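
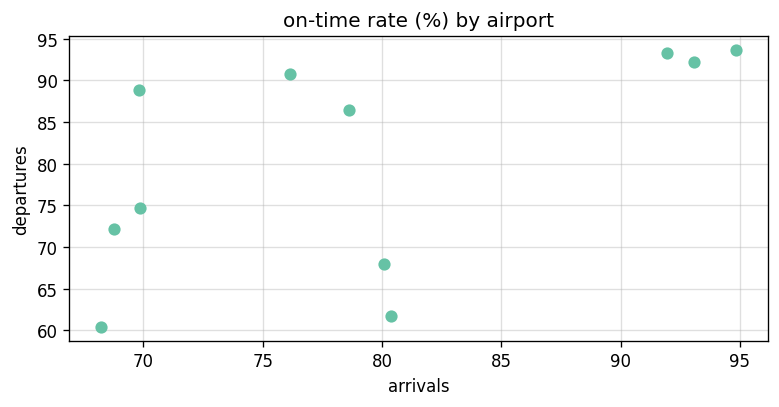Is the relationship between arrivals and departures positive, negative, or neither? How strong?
Points are positively correlated; moderate (|r| ≈ 0.6).

positive, moderate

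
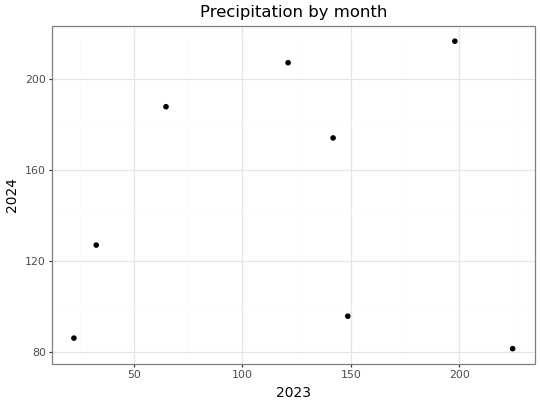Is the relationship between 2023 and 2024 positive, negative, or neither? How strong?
Points are roughly uncorrelated; weak (|r| ≈ 0.1).

no clear correlation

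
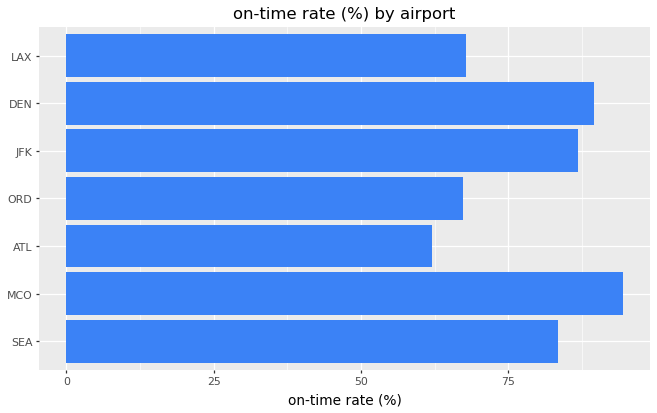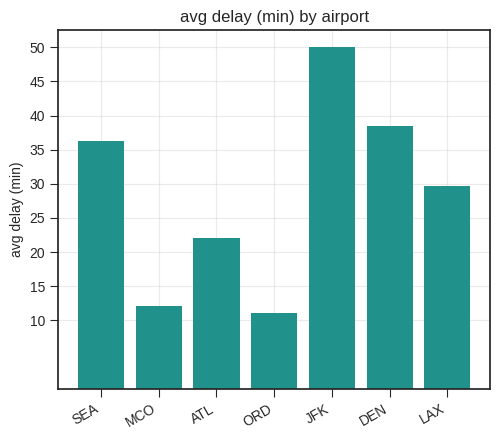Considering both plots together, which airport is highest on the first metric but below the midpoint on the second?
Chart 2 median avg delay (min) ≈ 30; below-median airports: MCO, ATL, ORD. Among those, MCO has the highest on-time rate (%) (≈ 90).

MCO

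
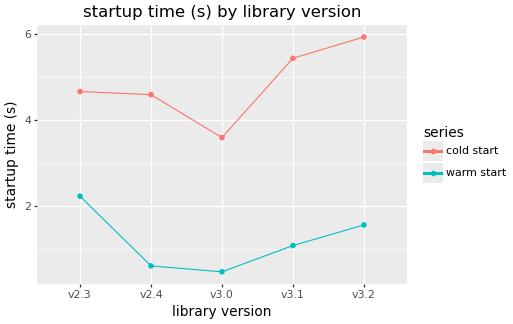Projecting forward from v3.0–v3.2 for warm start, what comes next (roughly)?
Last three: 0.5, 1.0, 1.5 → slope ≈ 0.5/step → next ≈ 2.

≈ 2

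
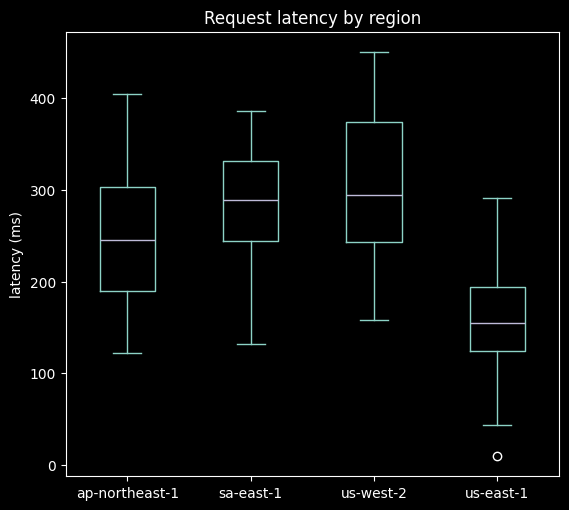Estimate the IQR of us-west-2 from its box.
≈ 140

Q3 ≈ 380, Q1 ≈ 240; IQR ≈ 140.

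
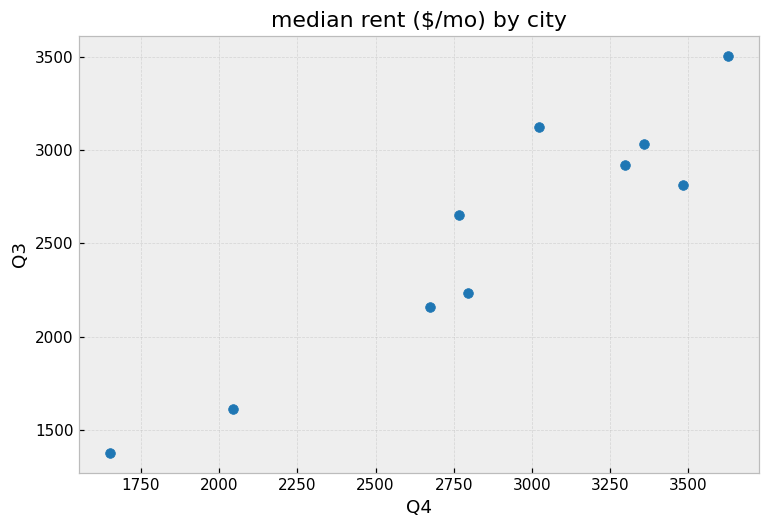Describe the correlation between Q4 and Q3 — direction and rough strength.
Points are positively correlated; strong (|r| ≈ 0.9).

positive, strong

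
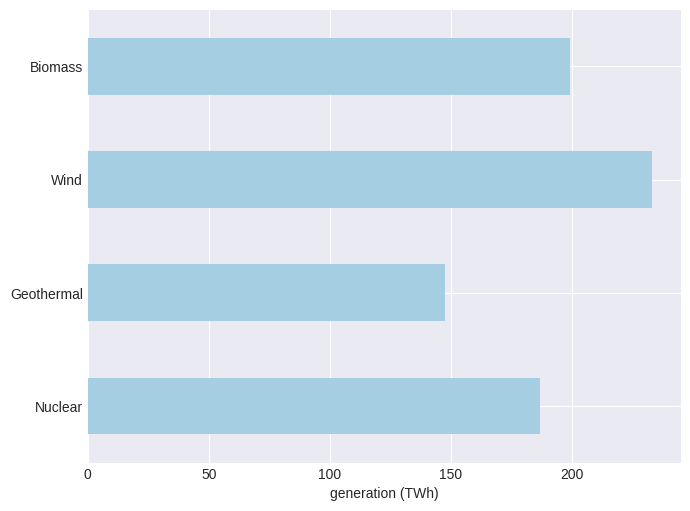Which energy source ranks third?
Nuclear

Top 4: Wind ≈ 240, Biomass ≈ 200, Nuclear ≈ 180, Geothermal ≈ 140.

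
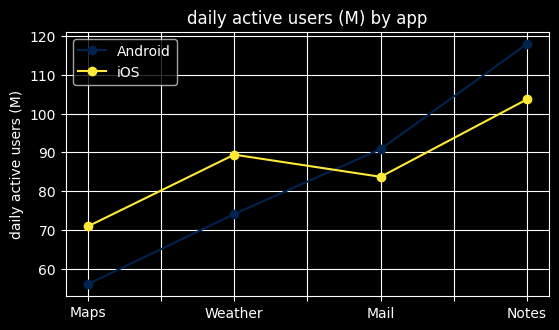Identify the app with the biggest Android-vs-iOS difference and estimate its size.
Weather: Android ≈ 70, iOS ≈ 90 → gap ≈ 20. Next-largest (Maps) is only ≈ 10.

Weather, ≈ 20 M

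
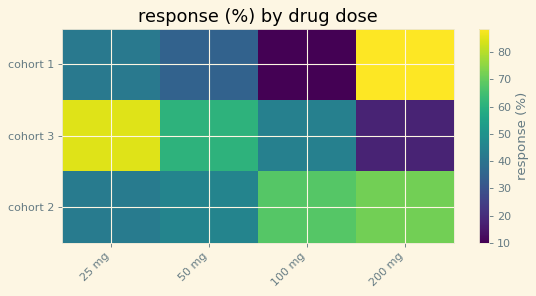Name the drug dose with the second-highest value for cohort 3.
Top 3 for cohort 3: 25 mg ≈ 80, 50 mg ≈ 60, 100 mg ≈ 40.

50 mg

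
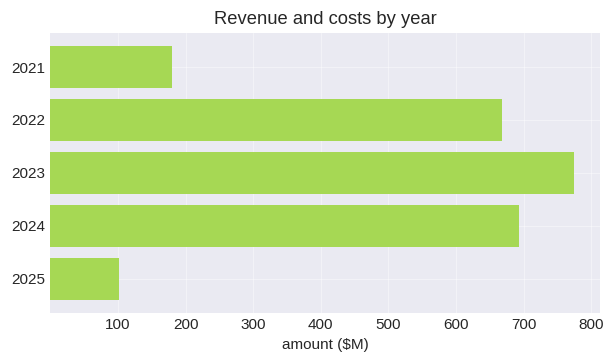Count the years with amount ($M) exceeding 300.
3

Above 300: 2022, 2023, 2024.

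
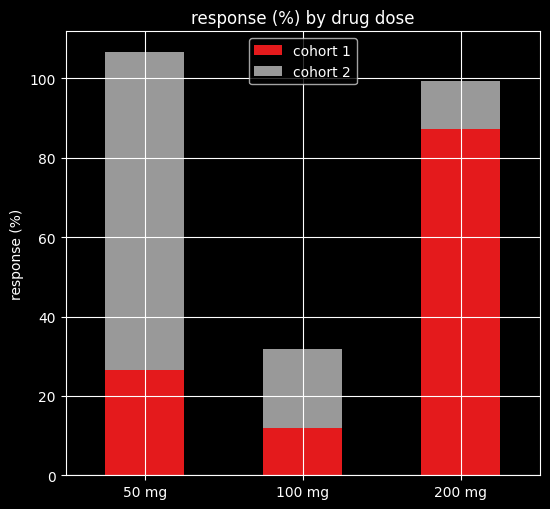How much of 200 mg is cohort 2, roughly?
cohort 2 top ≈ 100, bottom ≈ 90; segment ≈ 10.

≈ 10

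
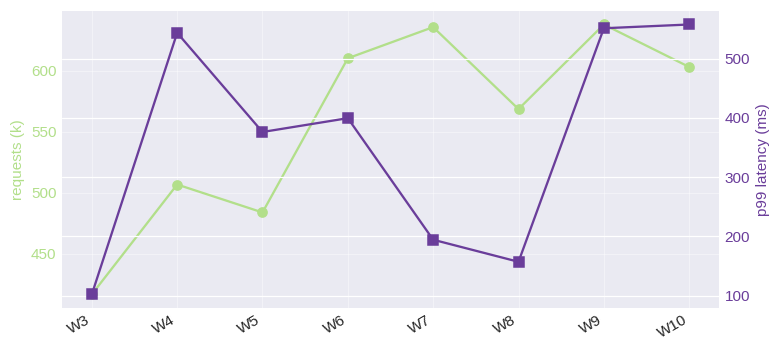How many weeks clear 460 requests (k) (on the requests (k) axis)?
Above 460: W4, W5, W6, W7, W8, W9, W10.

7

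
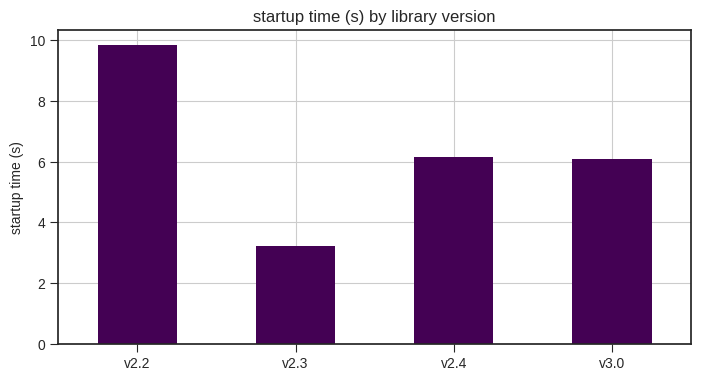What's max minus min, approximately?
Max v2.2 ≈ 10, min v2.3 ≈ 3; range ≈ 7.

≈ 7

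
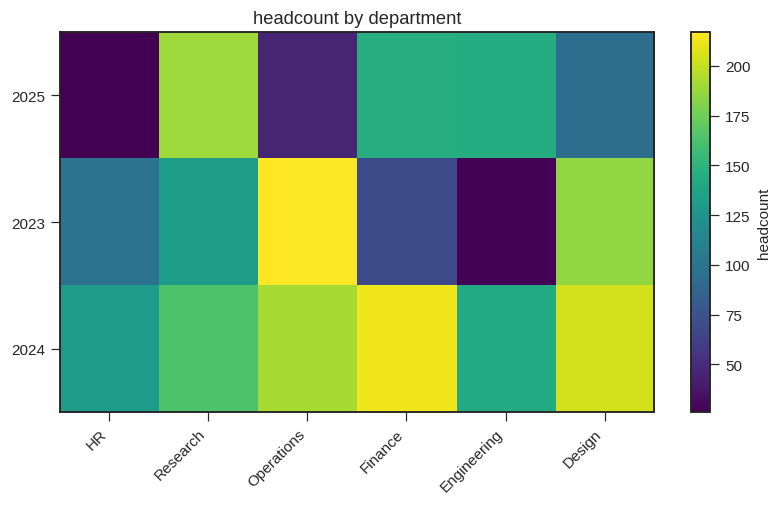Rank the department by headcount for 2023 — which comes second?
Top 3 for 2023: Operations ≈ 220, Design ≈ 180, Research ≈ 140.

Design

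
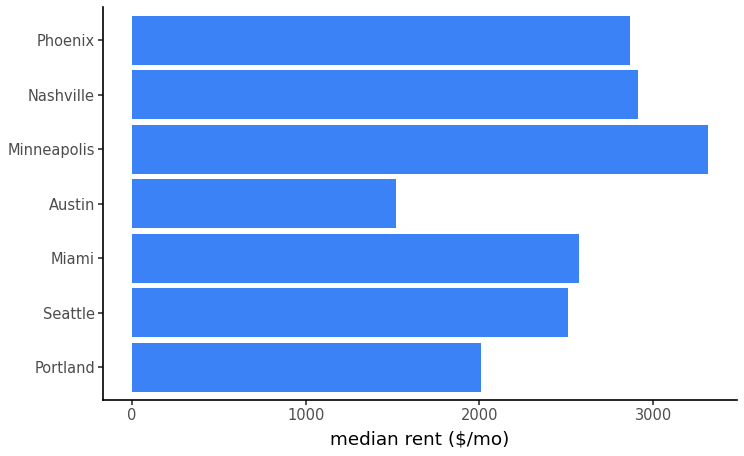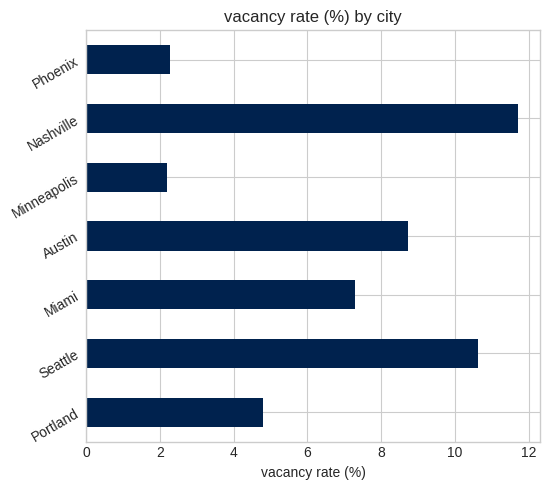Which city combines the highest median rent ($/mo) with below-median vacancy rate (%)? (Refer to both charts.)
Chart 2 median vacancy rate (%) ≈ 8; below-median cities: Portland, Minneapolis, Phoenix. Among those, Minneapolis has the highest median rent ($/mo) (≈ 3500).

Minneapolis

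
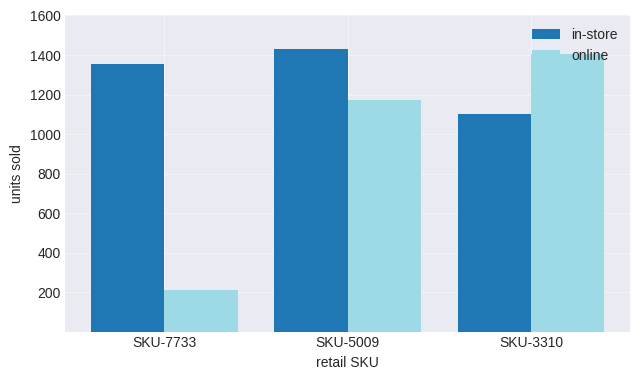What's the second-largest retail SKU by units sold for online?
Top 3 for online: SKU-3310 ≈ 1400, SKU-5009 ≈ 1200, SKU-7733 ≈ 200.

SKU-5009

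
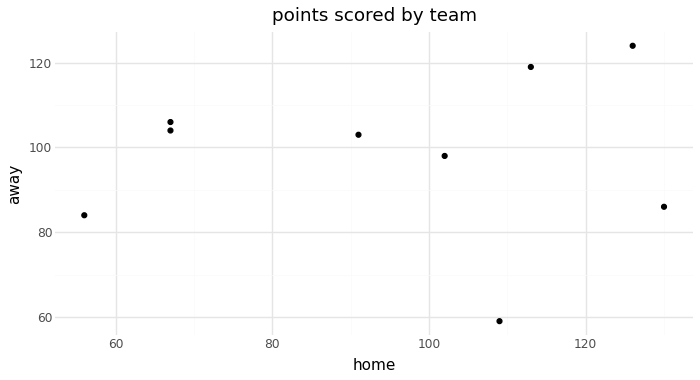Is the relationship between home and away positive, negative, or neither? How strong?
Points are roughly uncorrelated; weak (|r| ≈ 0.1).

no clear correlation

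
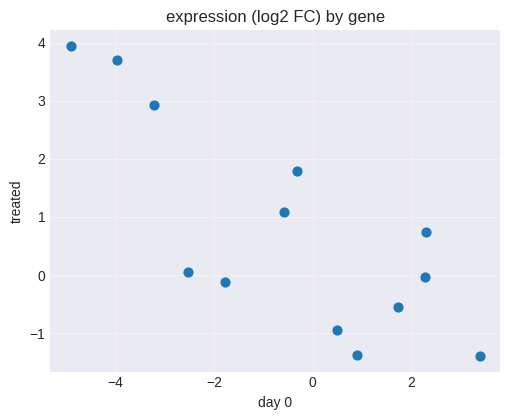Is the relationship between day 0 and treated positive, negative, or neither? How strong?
Points are negatively correlated; strong (|r| ≈ 0.8).

negative, strong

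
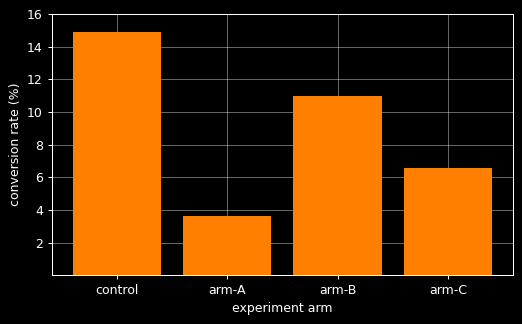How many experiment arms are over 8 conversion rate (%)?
2

Above 8: control, arm-B.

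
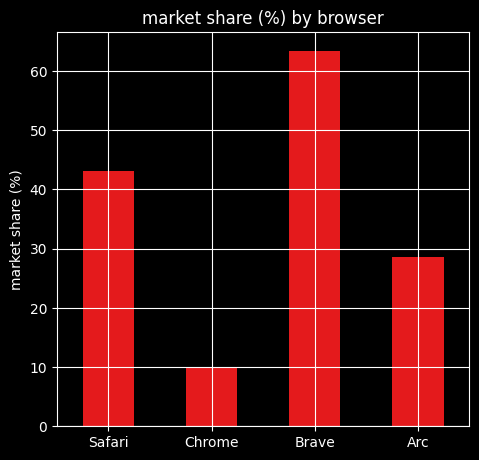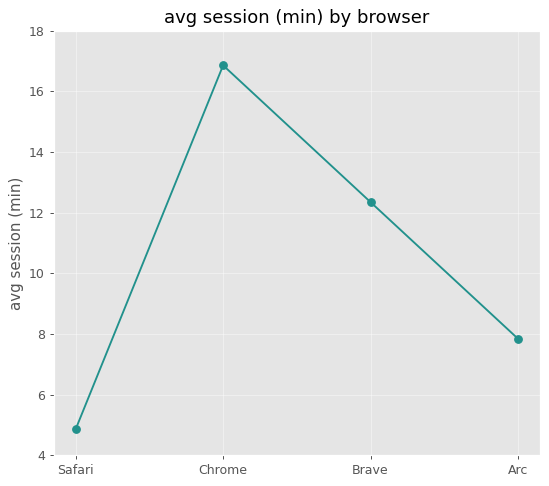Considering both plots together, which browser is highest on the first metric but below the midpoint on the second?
Safari

Chart 2 median avg session (min) ≈ 10; below-median browsers: Safari, Arc. Among those, Safari has the highest market share (%) (≈ 40).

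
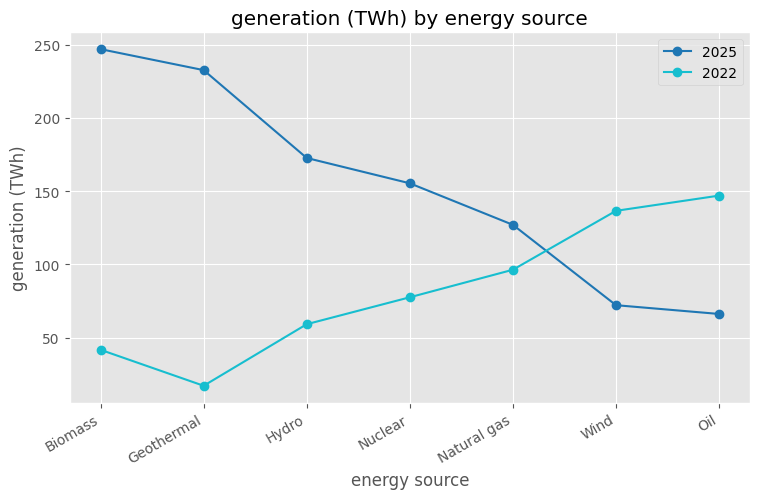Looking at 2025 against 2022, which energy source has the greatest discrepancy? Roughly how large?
Geothermal: 2025 ≈ 240, 2022 ≈ 20 → gap ≈ 220. Next-largest (Biomass) is only ≈ 200.

Geothermal, ≈ 220 TWh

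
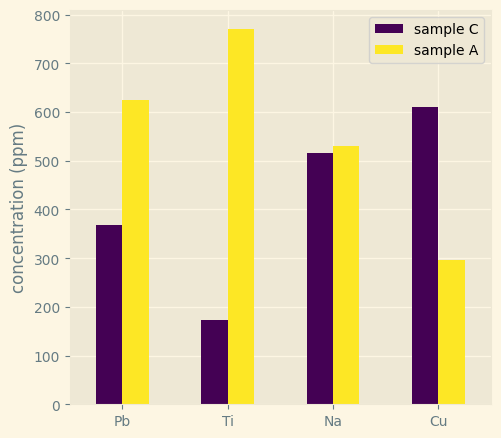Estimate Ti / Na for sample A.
Ti ≈ 800, Na ≈ 500; 800/500 ≈ 1.6.

≈ 1.6×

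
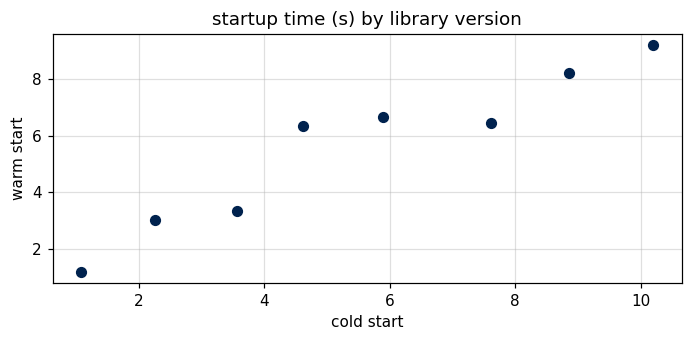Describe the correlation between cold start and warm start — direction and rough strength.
positive, strong

Points are positively correlated; strong (|r| ≈ 1.0).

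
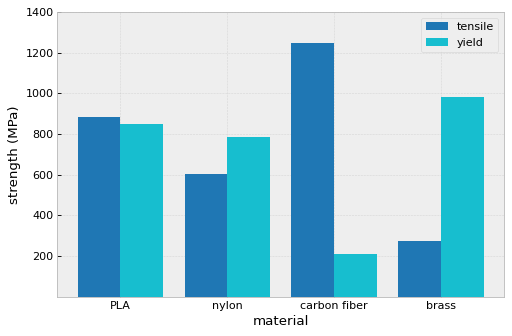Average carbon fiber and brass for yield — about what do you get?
≈ 600

(200 + 1000) / 2 ≈ 600.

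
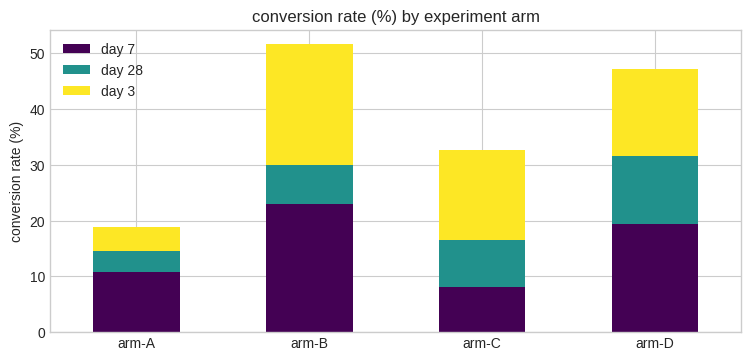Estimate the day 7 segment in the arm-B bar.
day 7 top ≈ 25, bottom ≈ 0; segment ≈ 25.

≈ 25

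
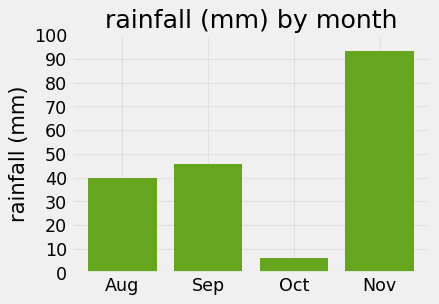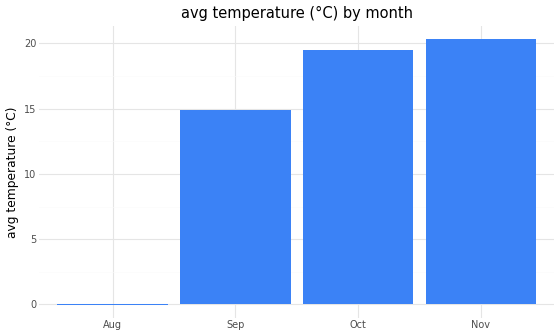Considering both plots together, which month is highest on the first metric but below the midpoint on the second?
Sep

Chart 2 median avg temperature (°C) ≈ 18; below-median months: Aug, Sep. Among those, Sep has the highest rainfall (mm) (≈ 50).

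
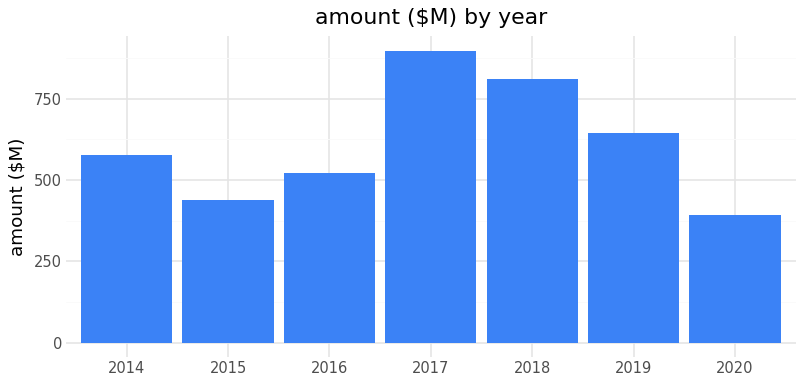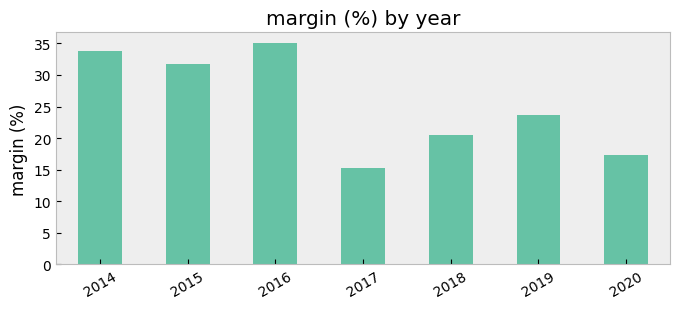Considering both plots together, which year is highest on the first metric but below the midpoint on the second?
2017

Chart 2 median margin (%) ≈ 25; below-median years: 2017, 2018, 2020. Among those, 2017 has the highest amount ($M) (≈ 900).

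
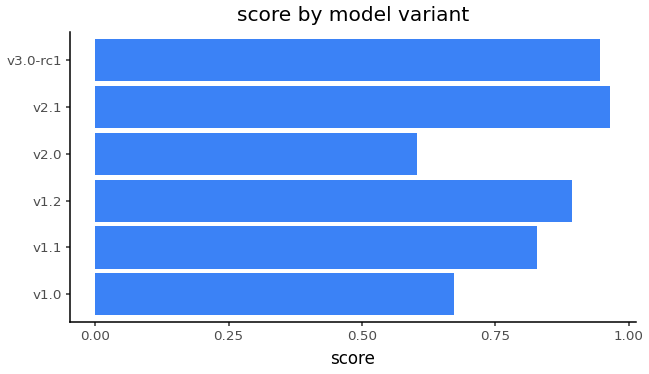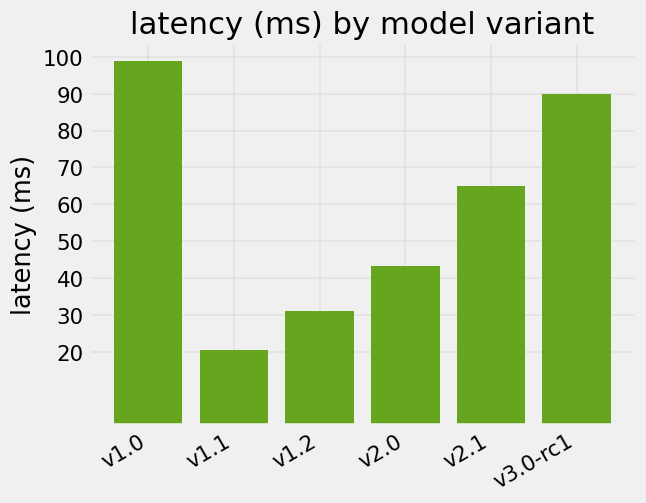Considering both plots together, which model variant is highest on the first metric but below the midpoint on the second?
v1.2

Chart 2 median latency (ms) ≈ 50; below-median model variants: v1.1, v1.2, v2.0. Among those, v1.2 has the highest score (≈ 0.9).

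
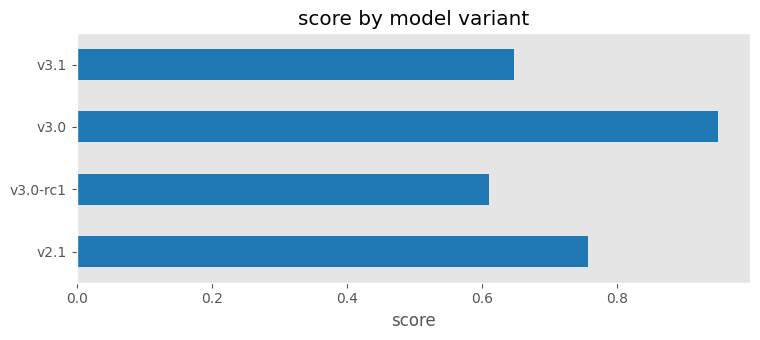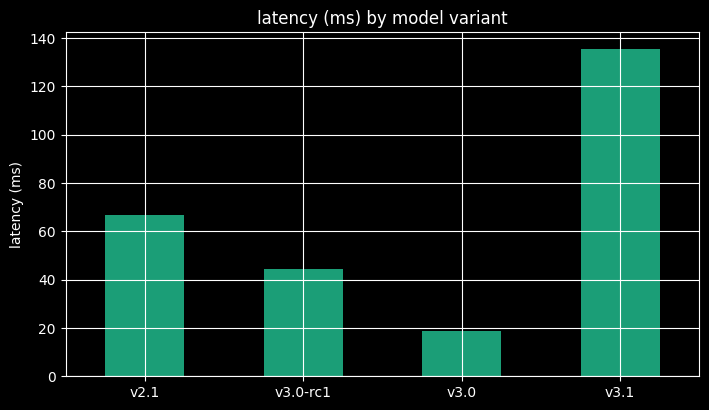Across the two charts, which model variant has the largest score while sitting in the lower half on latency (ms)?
Chart 2 median latency (ms) ≈ 60; below-median model variants: v3.0-rc1, v3.0. Among those, v3.0 has the highest score (≈ 0.9).

v3.0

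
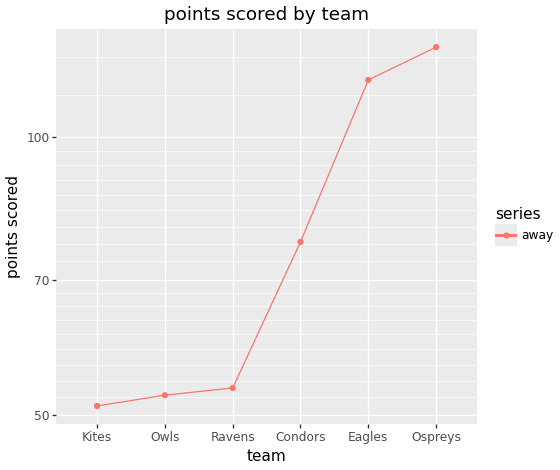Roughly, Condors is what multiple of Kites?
≈ 1.6×

Condors ≈ 80, Kites ≈ 50; 80/50 ≈ 1.6.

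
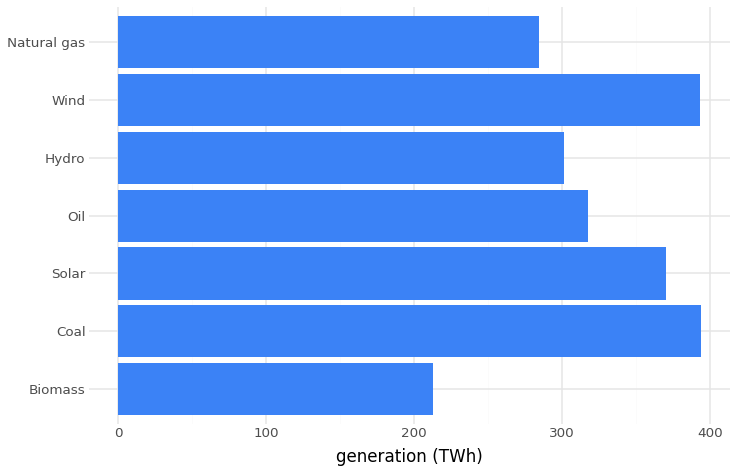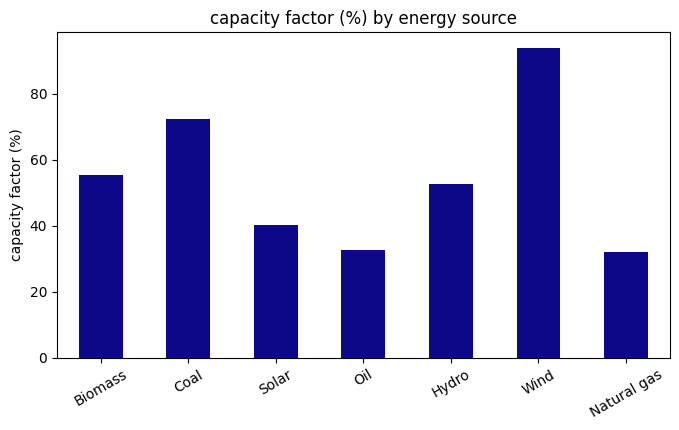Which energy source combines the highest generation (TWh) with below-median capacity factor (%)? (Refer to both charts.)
Solar

Chart 2 median capacity factor (%) ≈ 50; below-median energy sources: Solar, Oil, Natural gas. Among those, Solar has the highest generation (TWh) (≈ 350).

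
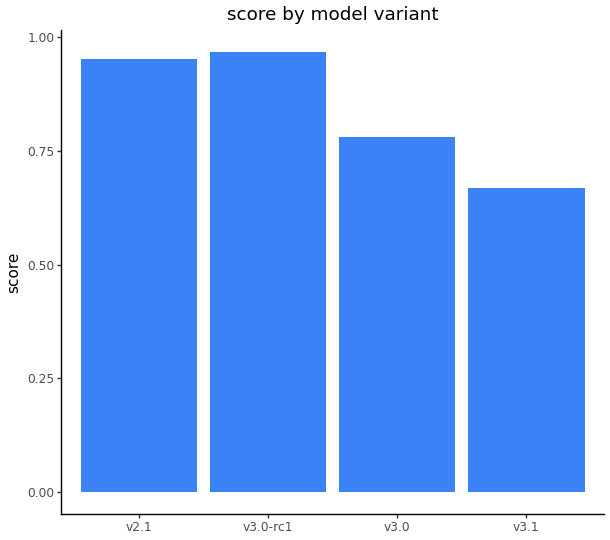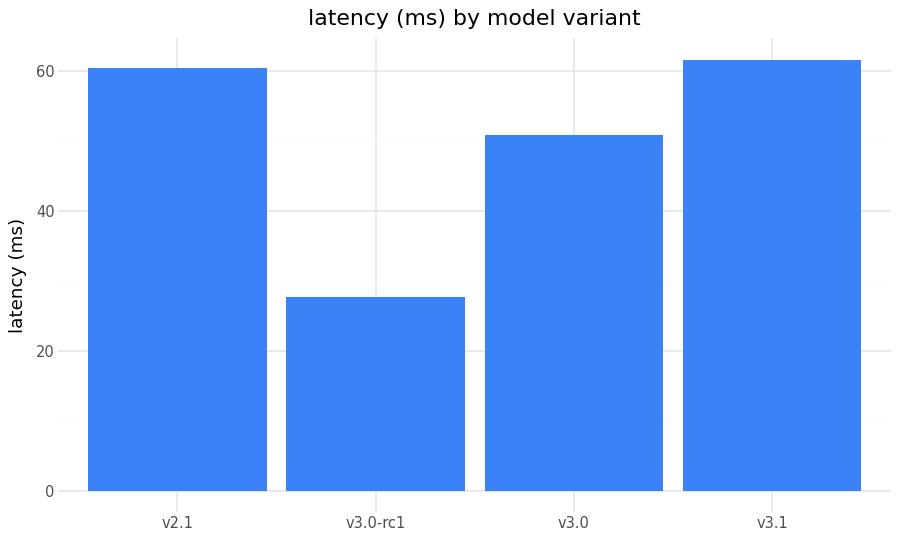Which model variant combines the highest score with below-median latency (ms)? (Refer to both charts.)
Chart 2 median latency (ms) ≈ 60; below-median model variants: v3.0-rc1, v3.0. Among those, v3.0-rc1 has the highest score (≈ 1).

v3.0-rc1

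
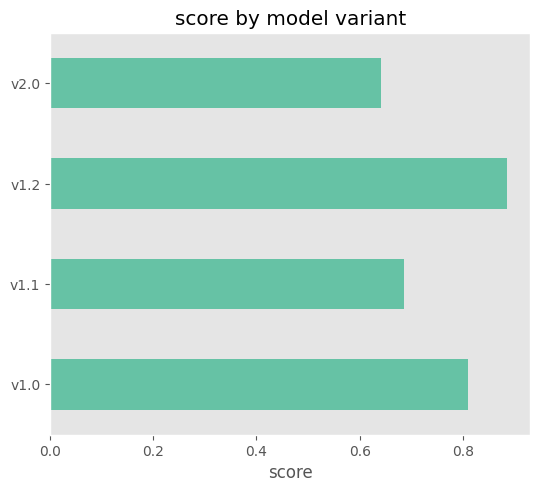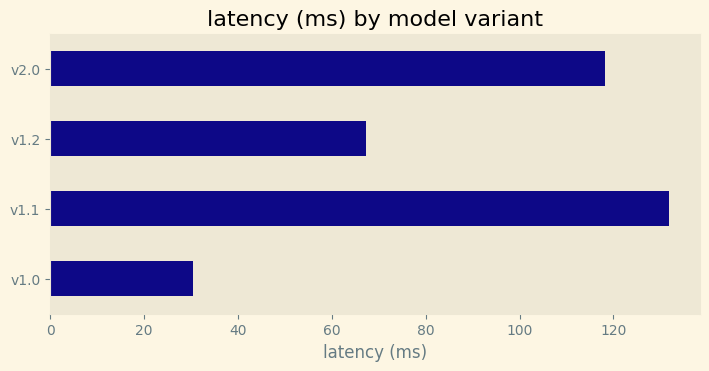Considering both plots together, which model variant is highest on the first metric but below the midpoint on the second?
Chart 2 median latency (ms) ≈ 100; below-median model variants: v1.0, v1.2. Among those, v1.2 has the highest score (≈ 0.9).

v1.2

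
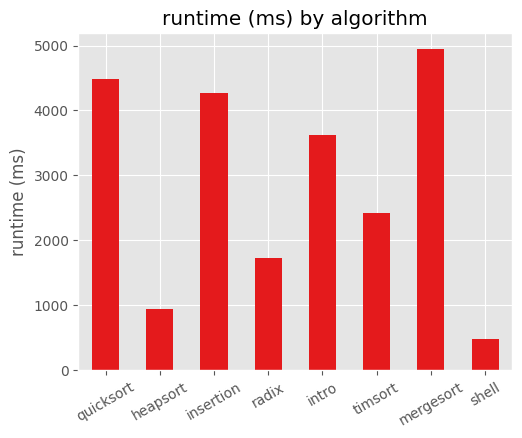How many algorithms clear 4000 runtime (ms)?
3

Above 4000: quicksort, insertion, mergesort.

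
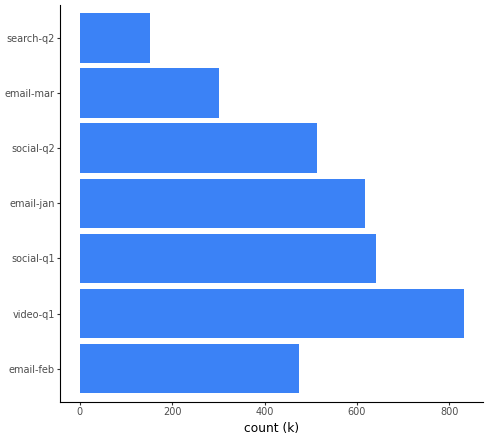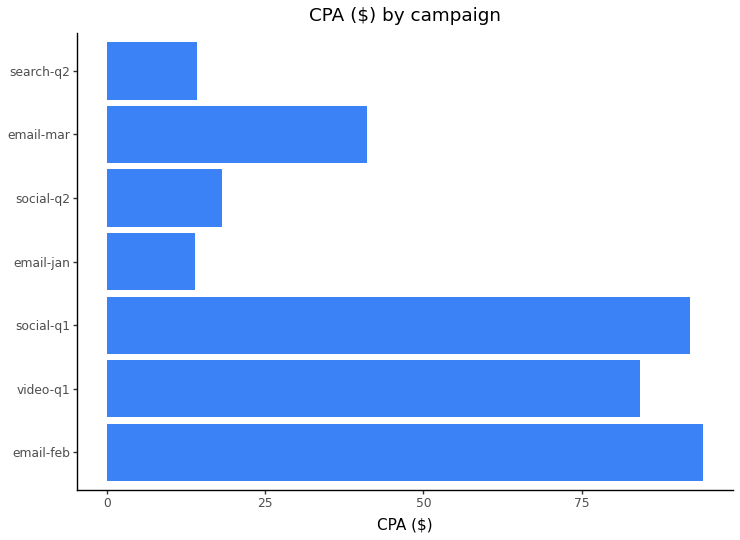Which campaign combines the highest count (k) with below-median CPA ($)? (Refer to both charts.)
Chart 2 median CPA ($) ≈ 40; below-median campaigns: email-jan, social-q2, search-q2. Among those, email-jan has the highest count (k) (≈ 600).

email-jan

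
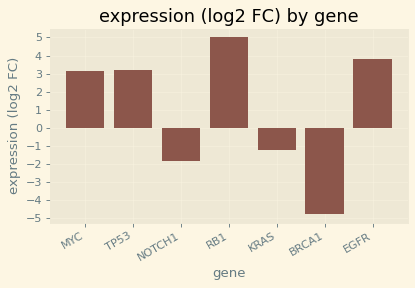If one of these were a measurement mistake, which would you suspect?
BRCA1 ≈ -5; the rest sit between ≈ -2 and ≈ 5.

BRCA1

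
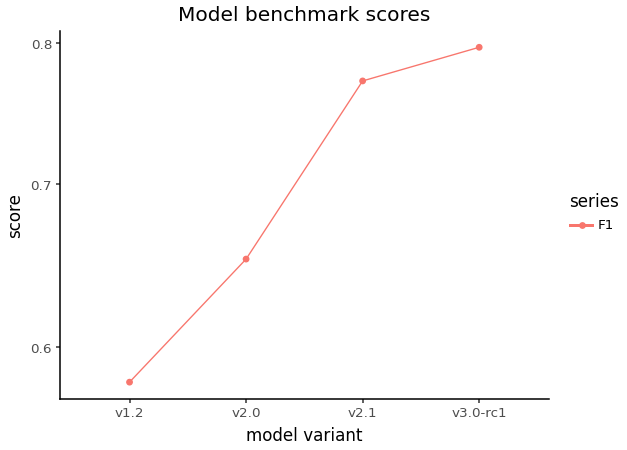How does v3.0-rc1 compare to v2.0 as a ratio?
v3.0-rc1 ≈ 0.80, v2.0 ≈ 0.66; 0.80/0.66 ≈ 1.21.

≈ 1.21×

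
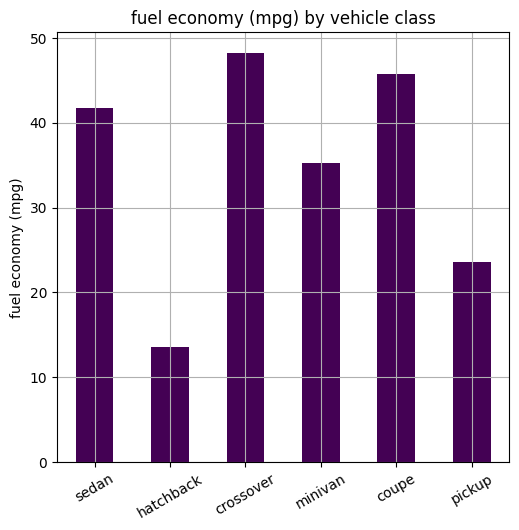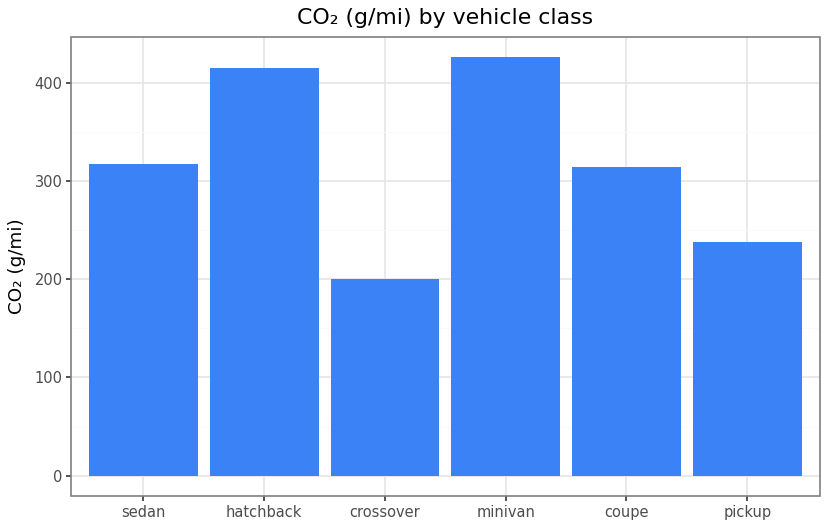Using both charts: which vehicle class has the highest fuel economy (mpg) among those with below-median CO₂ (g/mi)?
Chart 2 median CO₂ (g/mi) ≈ 300; below-median vehicle classes: crossover, coupe, pickup. Among those, crossover has the highest fuel economy (mpg) (≈ 50).

crossover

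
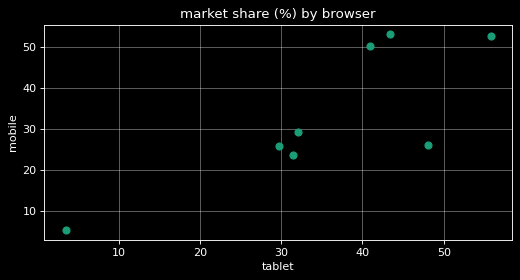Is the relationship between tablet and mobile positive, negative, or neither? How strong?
positive, strong

Points are positively correlated; strong (|r| ≈ 0.8).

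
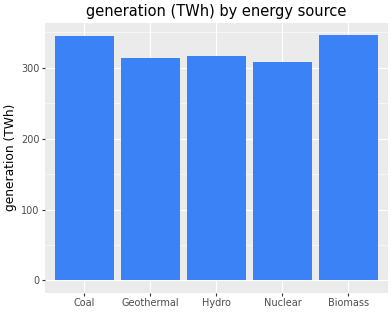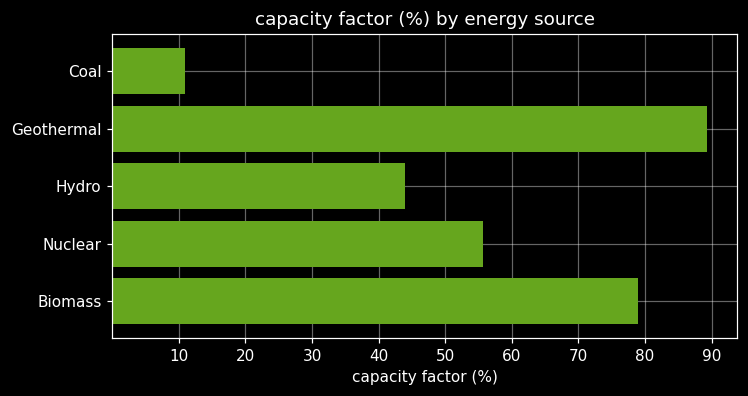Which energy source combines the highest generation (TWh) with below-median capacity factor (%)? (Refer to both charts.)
Coal

Chart 2 median capacity factor (%) ≈ 60; below-median energy sources: Coal, Hydro. Among those, Coal has the highest generation (TWh) (≈ 350).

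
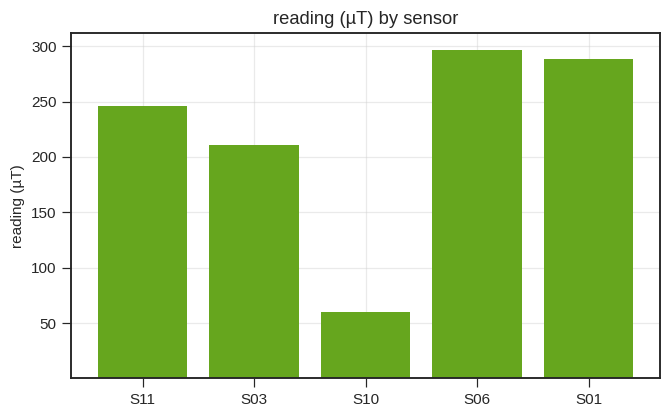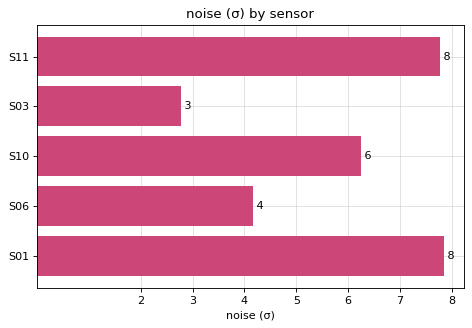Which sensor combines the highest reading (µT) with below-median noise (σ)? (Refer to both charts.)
Chart 2 median noise (σ) ≈ 6; below-median sensors: S03, S06. Among those, S06 has the highest reading (µT) (≈ 300).

S06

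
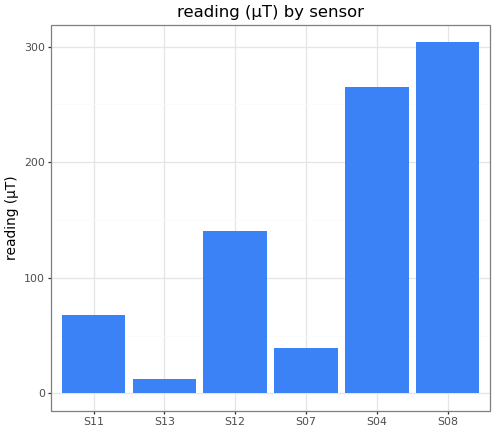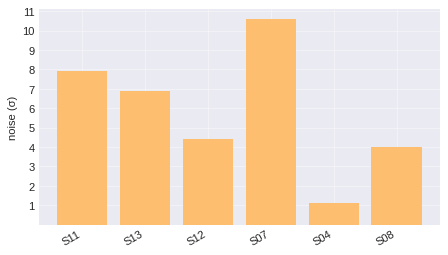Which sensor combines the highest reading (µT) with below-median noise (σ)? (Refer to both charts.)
S08

Chart 2 median noise (σ) ≈ 6; below-median sensors: S12, S04, S08. Among those, S08 has the highest reading (µT) (≈ 300).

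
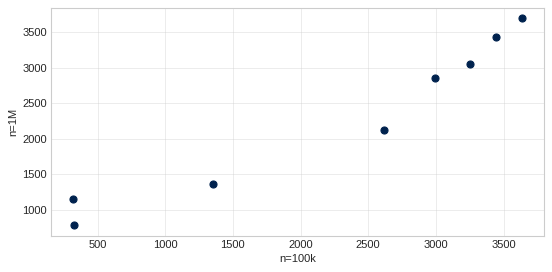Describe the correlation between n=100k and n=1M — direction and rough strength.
positive, strong

Points are positively correlated; strong (|r| ≈ 1.0).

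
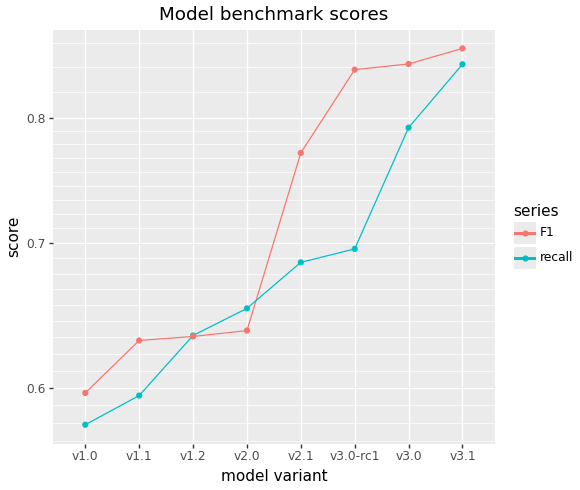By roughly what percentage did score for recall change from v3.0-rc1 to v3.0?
≈ +14.3%

v3.0-rc1 ≈ 0.70, v3.0 ≈ 0.80; (0.80 − 0.70) / 0.70 ≈ +14.3%.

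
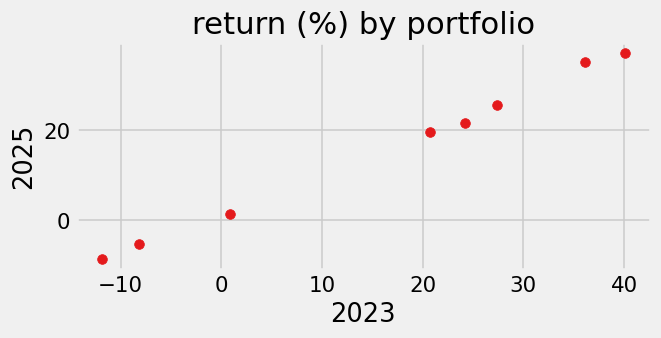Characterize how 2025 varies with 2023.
positive, strong

Points are positively correlated; strong (|r| ≈ 1.0).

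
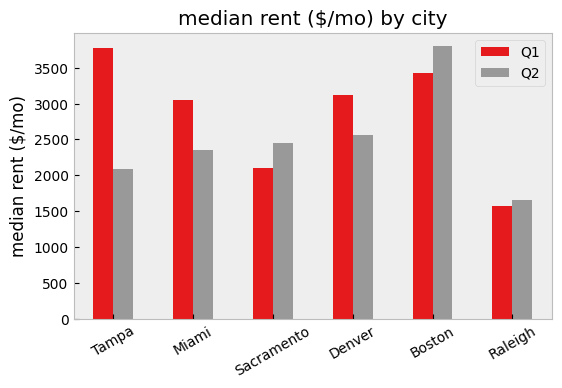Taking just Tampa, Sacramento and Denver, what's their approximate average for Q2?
≈ 2333

(2000 + 2500 + 2500) / 3 ≈ 2333.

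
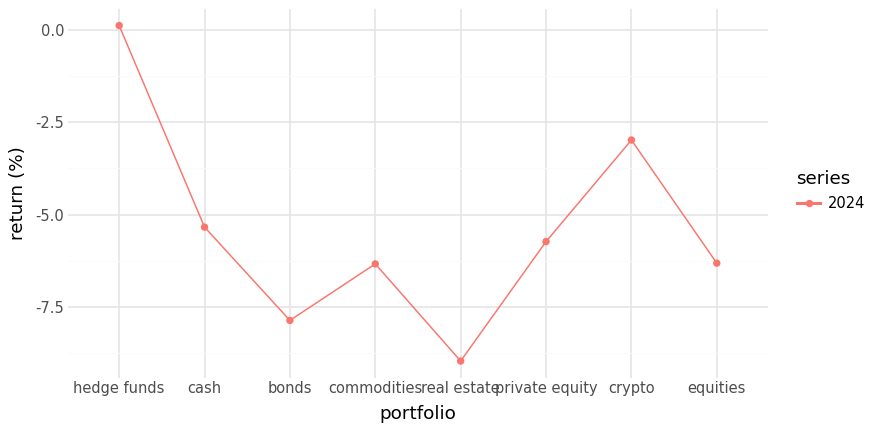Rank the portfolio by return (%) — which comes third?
cash

Top 4: hedge funds ≈ 0, crypto ≈ -3, cash ≈ -5, private equity ≈ -6.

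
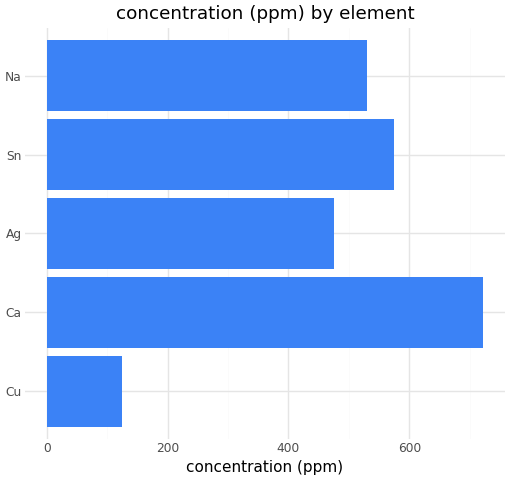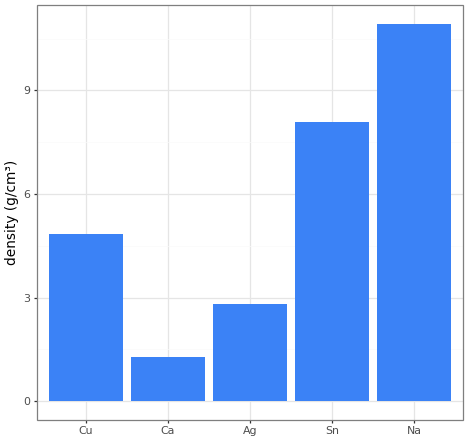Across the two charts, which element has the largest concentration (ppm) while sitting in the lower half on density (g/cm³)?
Ca

Chart 2 median density (g/cm³) ≈ 4; below-median elements: Ca, Ag. Among those, Ca has the highest concentration (ppm) (≈ 700).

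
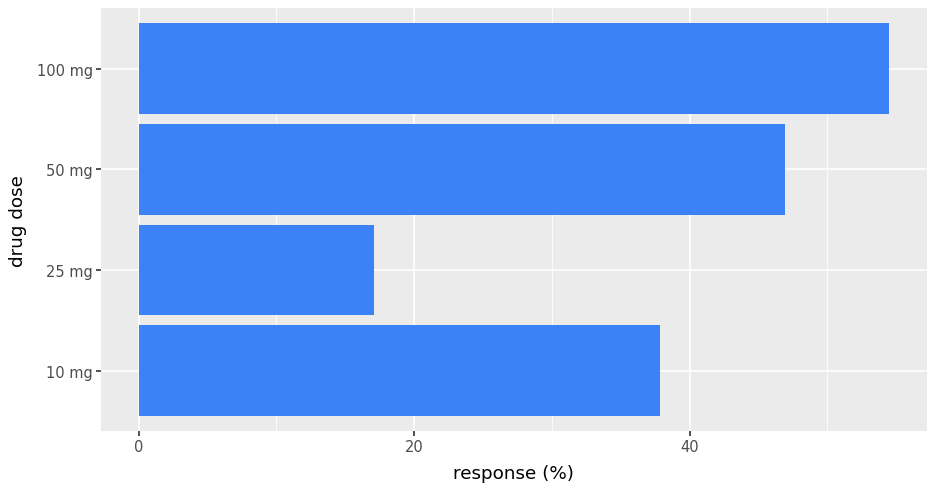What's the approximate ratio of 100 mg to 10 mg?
100 mg ≈ 55, 10 mg ≈ 40; 55/40 ≈ 1.38.

≈ 1.38×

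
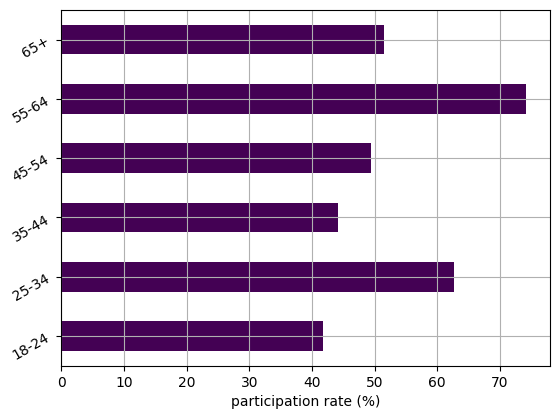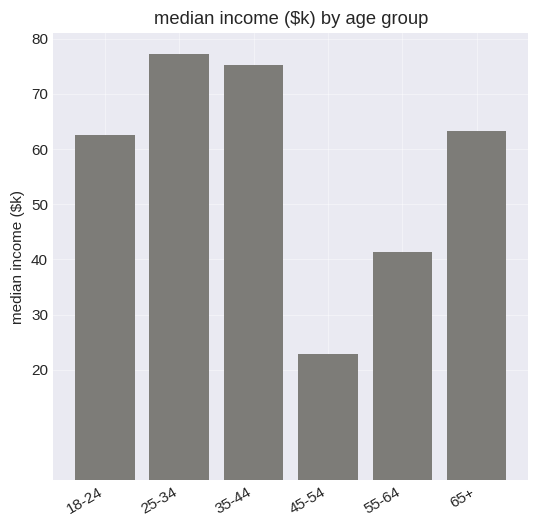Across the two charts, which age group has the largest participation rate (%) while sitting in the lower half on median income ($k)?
Chart 2 median median income ($k) ≈ 60; below-median age groups: 18-24, 45-54, 55-64. Among those, 55-64 has the highest participation rate (%) (≈ 70).

55-64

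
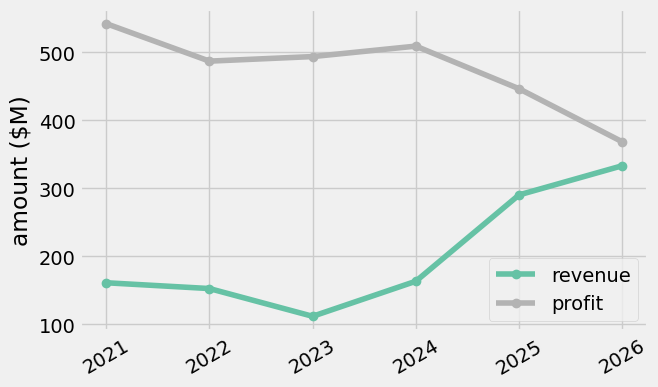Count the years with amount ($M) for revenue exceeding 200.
2

Above 200: 2025, 2026.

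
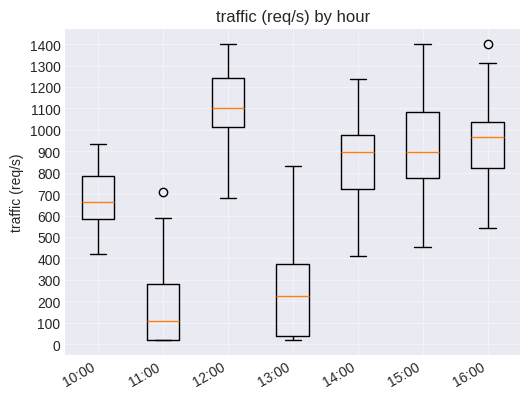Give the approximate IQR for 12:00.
≈ 200

Q3 ≈ 1200, Q1 ≈ 1000; IQR ≈ 200.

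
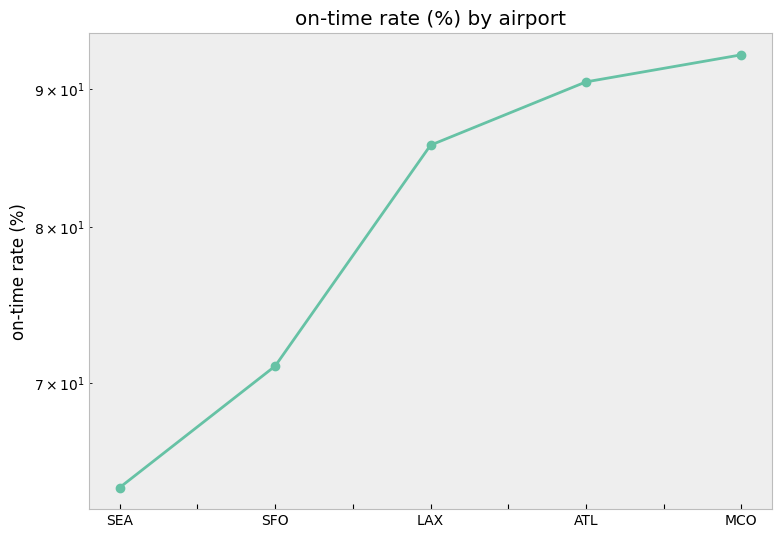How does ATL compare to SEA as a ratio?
≈ 1.38×

ATL ≈ 90, SEA ≈ 65; 90/65 ≈ 1.38.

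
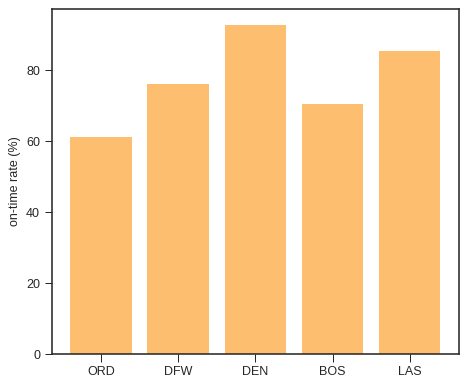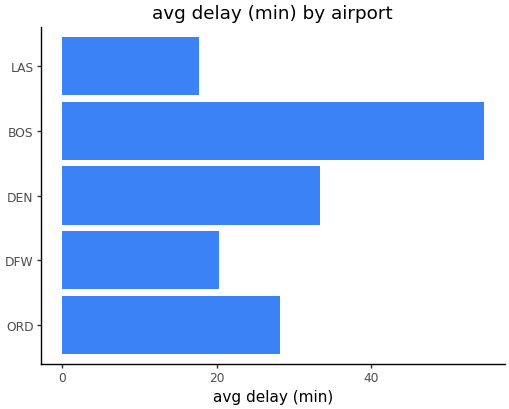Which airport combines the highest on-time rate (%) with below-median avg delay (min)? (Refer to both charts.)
Chart 2 median avg delay (min) ≈ 30; below-median airports: DFW, LAS. Among those, LAS has the highest on-time rate (%) (≈ 90).

LAS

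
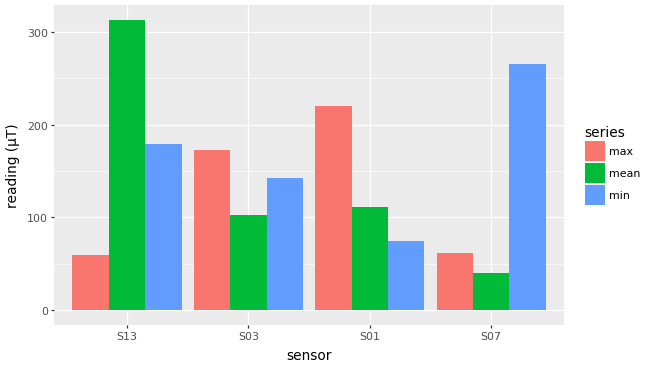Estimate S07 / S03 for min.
≈ 1.67×

S07 ≈ 250, S03 ≈ 150; 250/150 ≈ 1.67.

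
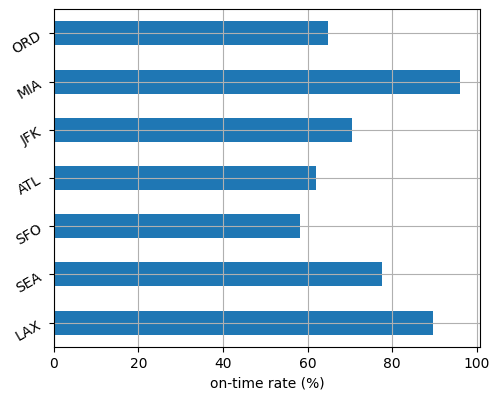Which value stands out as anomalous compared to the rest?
MIA ≈ 100; the rest sit between ≈ 60 and ≈ 90.

MIA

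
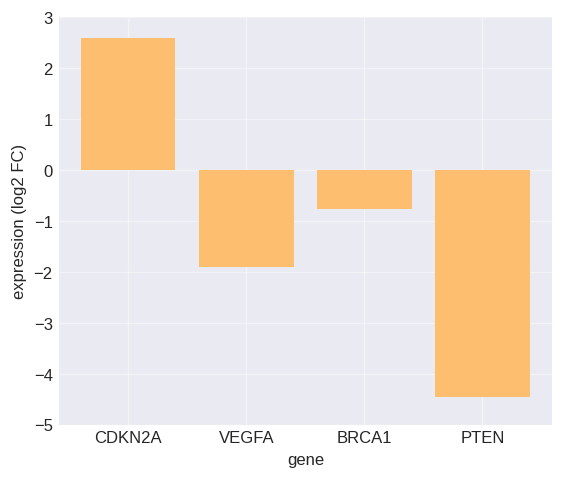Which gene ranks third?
VEGFA

Top 4: CDKN2A ≈ 3, BRCA1 ≈ -1, VEGFA ≈ -2, PTEN ≈ -4.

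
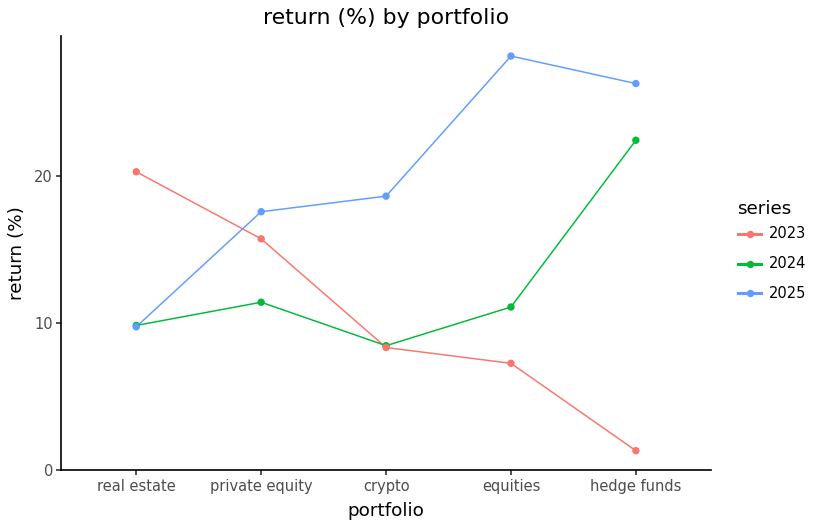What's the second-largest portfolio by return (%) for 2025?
Top 3 for 2025: equities ≈ 30, hedge funds ≈ 25, crypto ≈ 20.

hedge funds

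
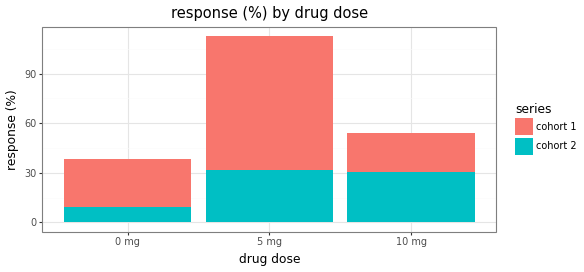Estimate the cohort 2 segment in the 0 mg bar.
≈ 10

cohort 2 top ≈ 10, bottom ≈ 0; segment ≈ 10.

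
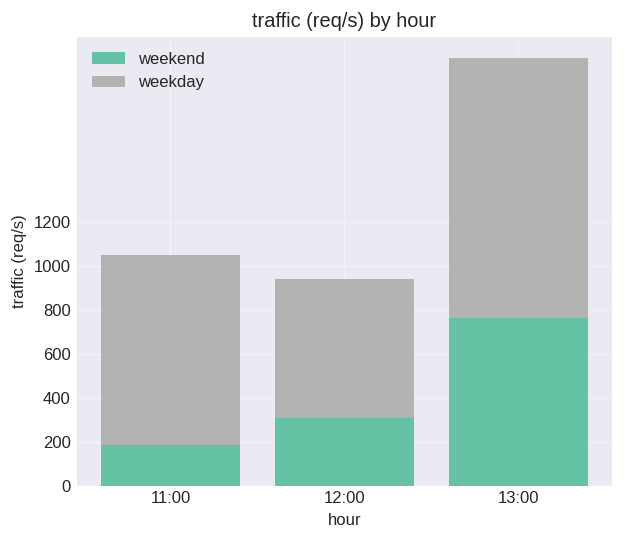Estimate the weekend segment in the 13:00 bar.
weekend top ≈ 800, bottom ≈ 0; segment ≈ 800.

≈ 800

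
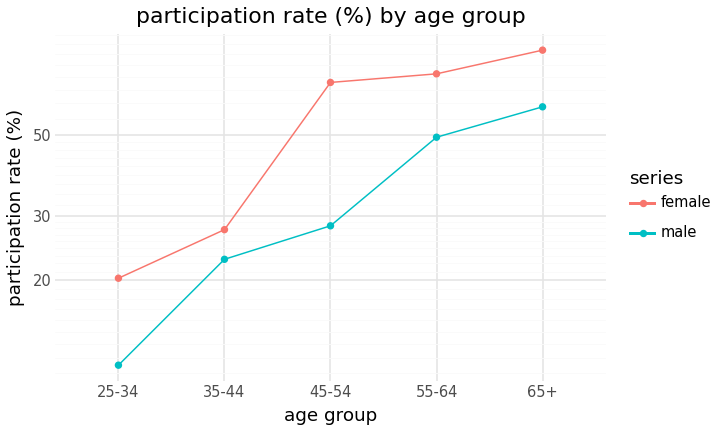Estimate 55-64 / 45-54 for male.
55-64 ≈ 50, 45-54 ≈ 30; 50/30 ≈ 1.67.

≈ 1.67×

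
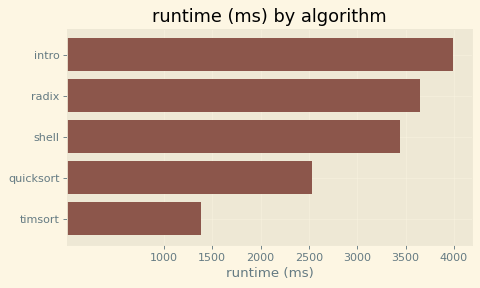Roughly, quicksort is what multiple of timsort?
quicksort ≈ 2500, timsort ≈ 1500; 2500/1500 ≈ 1.67.

≈ 1.67×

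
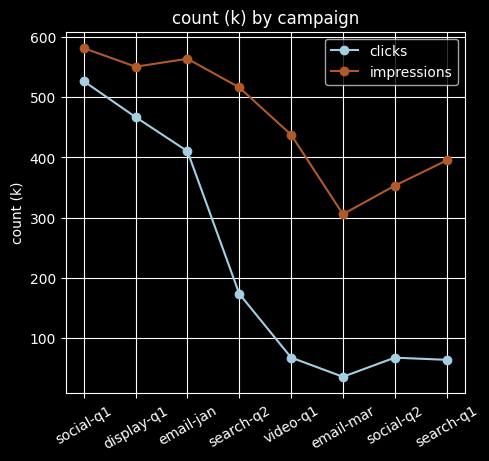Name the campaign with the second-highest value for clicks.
Top 3 for clicks: social-q1 ≈ 550, display-q1 ≈ 450, email-jan ≈ 400.

display-q1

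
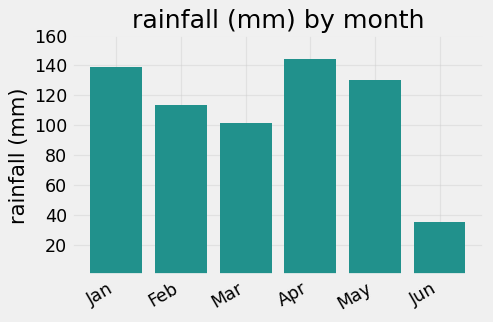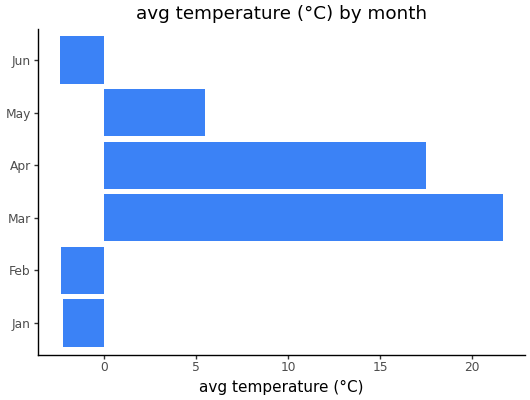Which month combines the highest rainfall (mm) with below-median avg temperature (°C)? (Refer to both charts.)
Chart 2 median avg temperature (°C) ≈ 2; below-median months: Jan, Feb, Jun. Among those, Jan has the highest rainfall (mm) (≈ 140).

Jan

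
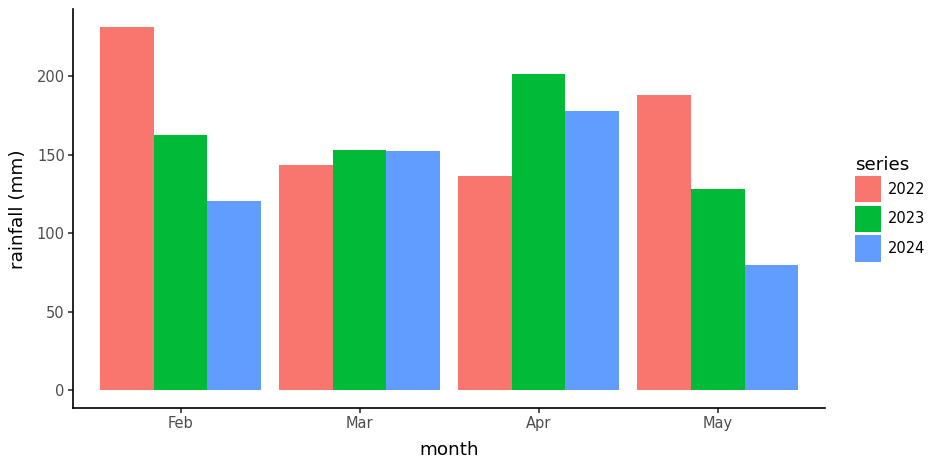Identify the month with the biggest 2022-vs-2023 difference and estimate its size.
Feb: 2022 ≈ 240, 2023 ≈ 160 → gap ≈ 80. Next-largest (Apr) is only ≈ 60.

Feb, ≈ 80 mm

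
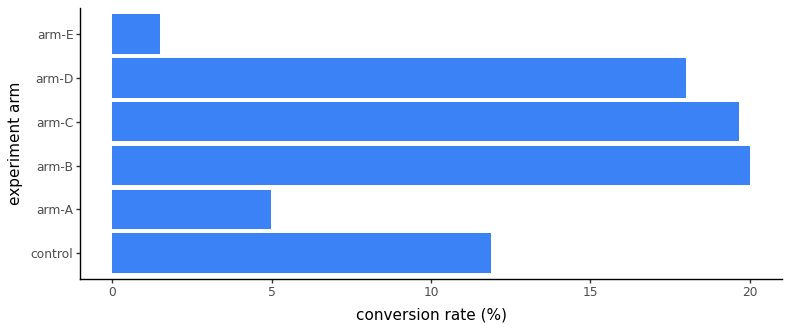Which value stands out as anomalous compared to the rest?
arm-E

arm-E ≈ 2; the rest sit between ≈ 4 and ≈ 20.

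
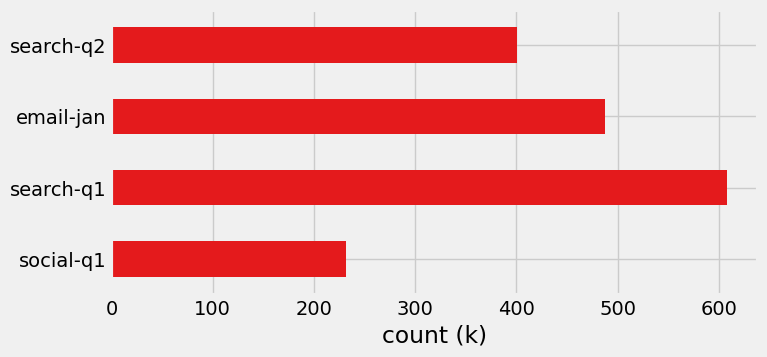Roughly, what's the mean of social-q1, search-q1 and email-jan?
≈ 433

(200 + 600 + 500) / 3 ≈ 433.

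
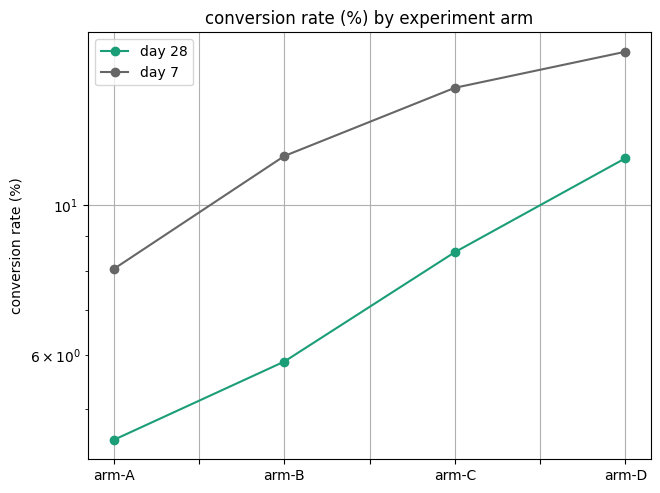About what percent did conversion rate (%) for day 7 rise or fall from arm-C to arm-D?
≈ +14.3%

arm-C ≈ 14, arm-D ≈ 16; (16 − 14) / 14 ≈ +14.3%.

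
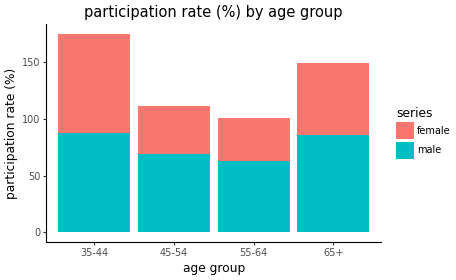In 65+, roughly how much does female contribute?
≈ 60

female top ≈ 140, bottom ≈ 80; segment ≈ 60.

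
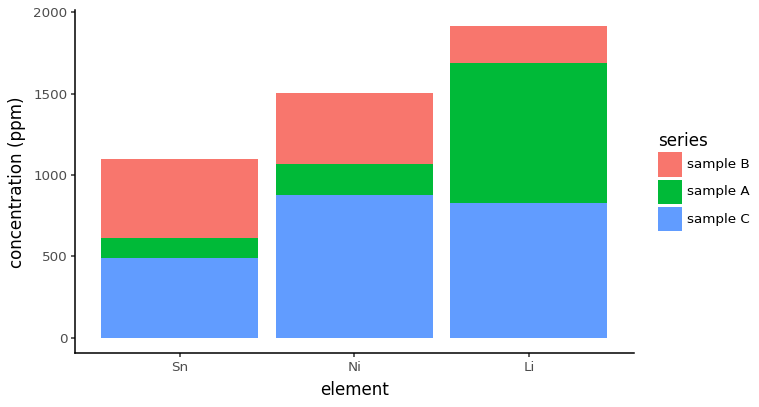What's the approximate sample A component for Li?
sample A top ≈ 1600, bottom ≈ 800; segment ≈ 800.

≈ 800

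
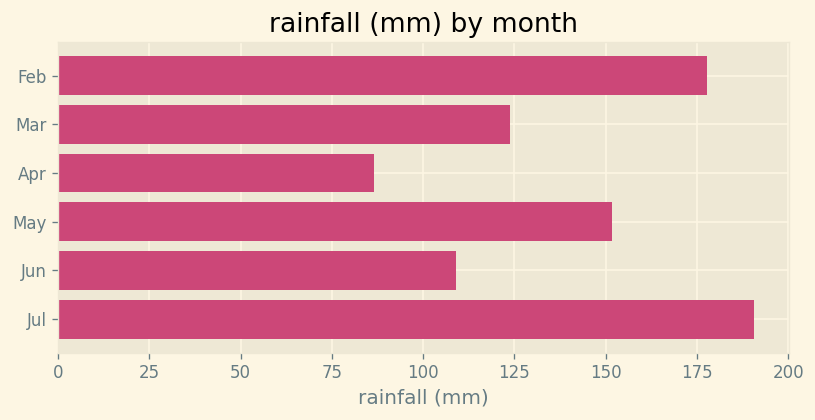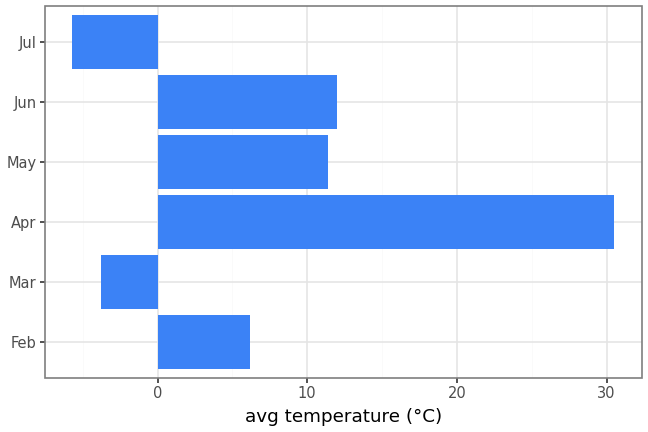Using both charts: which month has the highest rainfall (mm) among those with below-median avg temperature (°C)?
Chart 2 median avg temperature (°C) ≈ 10; below-median months: Feb, Mar, Jul. Among those, Jul has the highest rainfall (mm) (≈ 200).

Jul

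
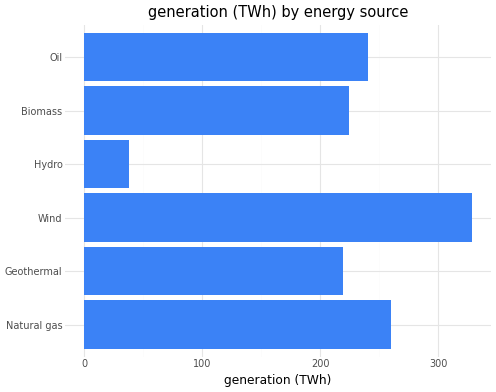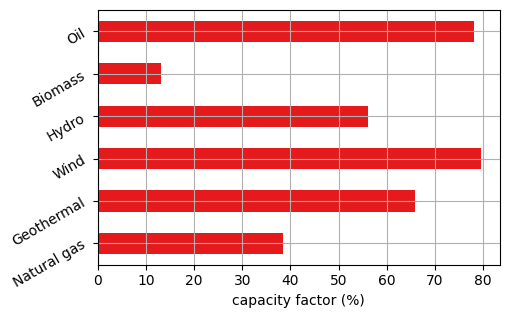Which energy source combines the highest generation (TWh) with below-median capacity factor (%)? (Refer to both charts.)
Chart 2 median capacity factor (%) ≈ 60; below-median energy sources: Natural gas, Hydro, Biomass. Among those, Natural gas has the highest generation (TWh) (≈ 250).

Natural gas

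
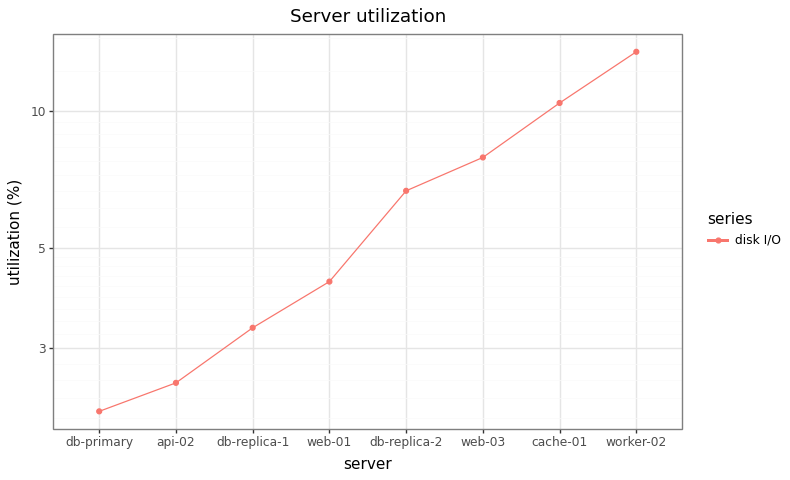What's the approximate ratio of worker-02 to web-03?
≈ 1.62×

worker-02 ≈ 13, web-03 ≈ 8; 13/8 ≈ 1.62.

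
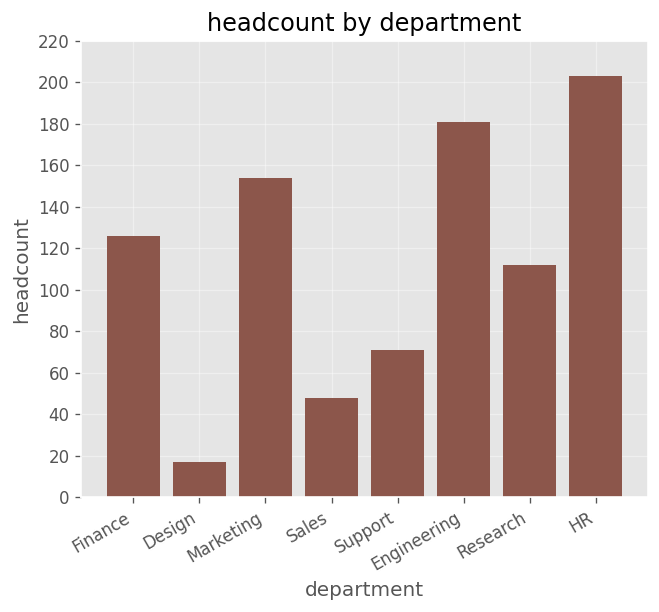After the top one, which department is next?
Top 3: HR ≈ 200, Engineering ≈ 180, Marketing ≈ 160.

Engineering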